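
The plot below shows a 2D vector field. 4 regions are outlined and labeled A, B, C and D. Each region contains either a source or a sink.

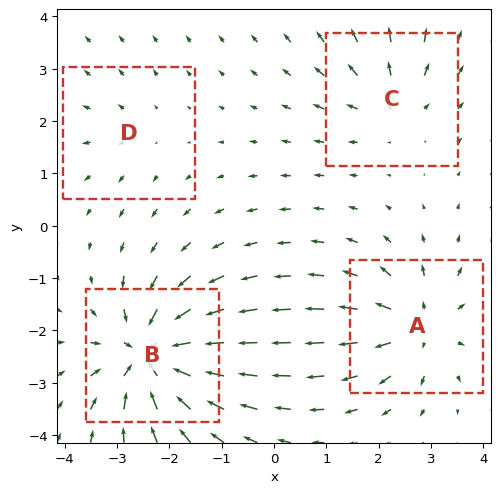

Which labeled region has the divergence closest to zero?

Divergence at each region's feature centre — A: about +5, B: about -8, C: about +4, D: about +2. Region D is closest to zero.

D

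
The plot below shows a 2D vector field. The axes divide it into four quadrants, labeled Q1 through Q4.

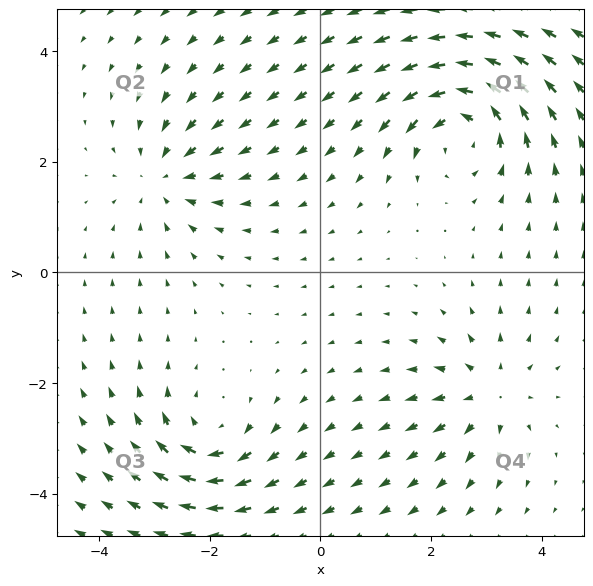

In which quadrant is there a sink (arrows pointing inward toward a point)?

The sink sits at approximately (-2.8, 1.7), which lies in quadrant Q2. The divergence there is about -3, negative as expected for a sink.

Q2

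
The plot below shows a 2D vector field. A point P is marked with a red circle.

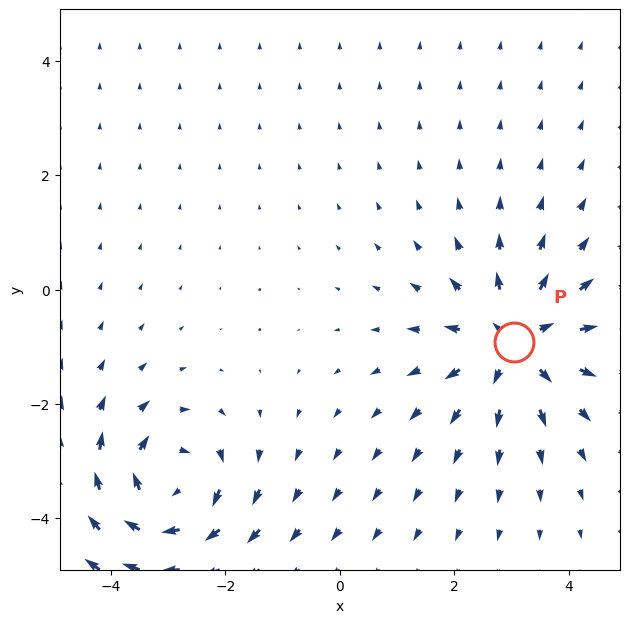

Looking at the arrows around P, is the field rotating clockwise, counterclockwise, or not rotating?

Near P at (3.1, -0.9) the arrows show no circulation. The curl there is ≈0.

not rotating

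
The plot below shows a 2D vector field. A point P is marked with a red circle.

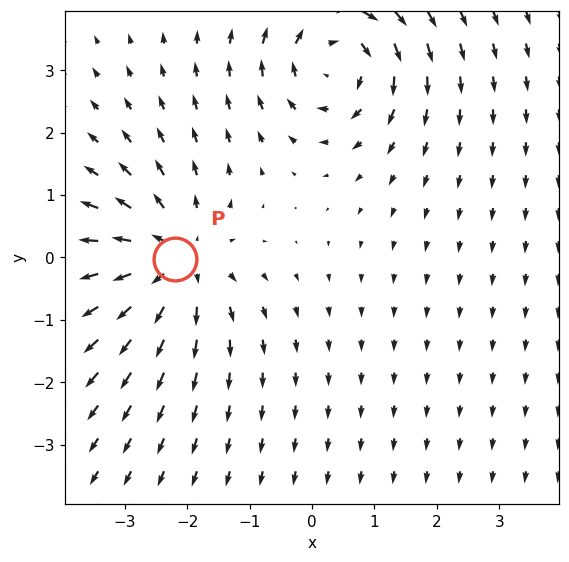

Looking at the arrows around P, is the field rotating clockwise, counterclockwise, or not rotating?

Near P at (-2.2, -0.0) the arrows show no circulation. The curl there is ≈0.

not rotating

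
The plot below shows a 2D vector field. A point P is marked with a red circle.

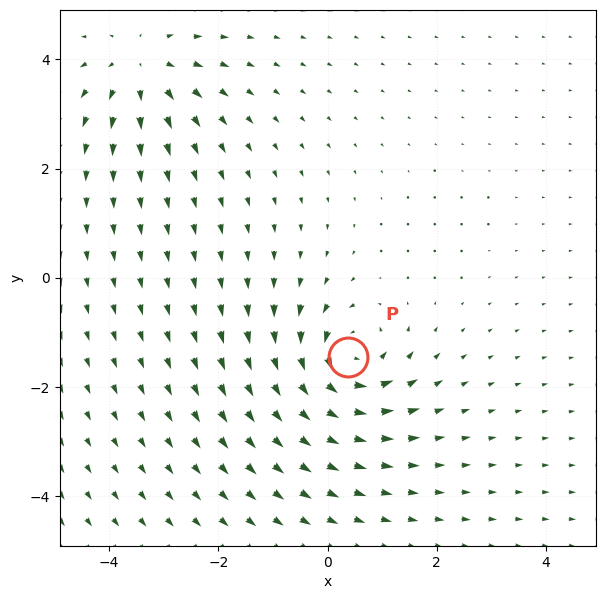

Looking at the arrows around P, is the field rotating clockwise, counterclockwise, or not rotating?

Near P at (0.4, -1.5) the arrows circulate counterclockwise. The curl (z-component) there is about +6; positive curl means counterclockwise rotation.

counterclockwise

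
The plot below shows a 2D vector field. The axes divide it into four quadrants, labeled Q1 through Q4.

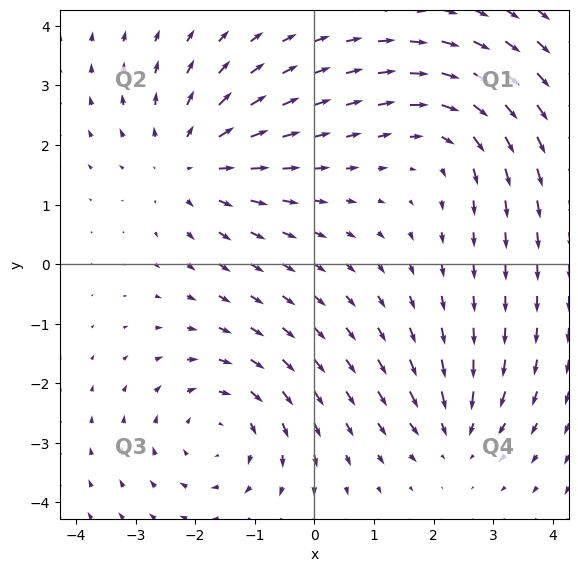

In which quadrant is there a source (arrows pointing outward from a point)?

Q2

The source sits at approximately (-2.1, 1.7), which lies in quadrant Q2. The divergence there is about +4, positive as expected for a source.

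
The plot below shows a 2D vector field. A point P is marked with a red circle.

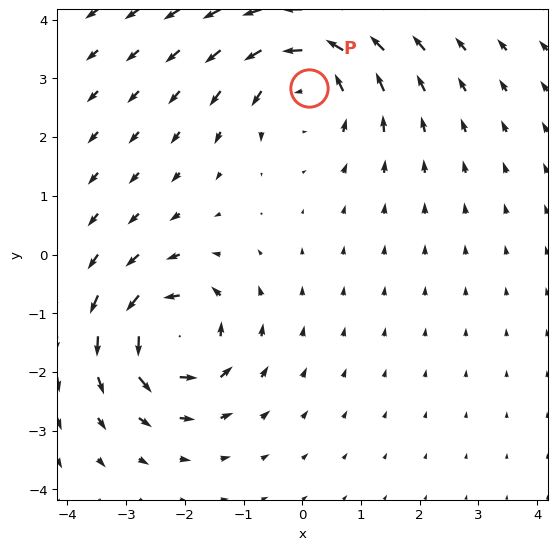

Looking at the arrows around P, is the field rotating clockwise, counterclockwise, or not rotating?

counterclockwise

Near P at (0.1, 2.8) the arrows circulate counterclockwise. The curl (z-component) there is about +3; positive curl means counterclockwise rotation.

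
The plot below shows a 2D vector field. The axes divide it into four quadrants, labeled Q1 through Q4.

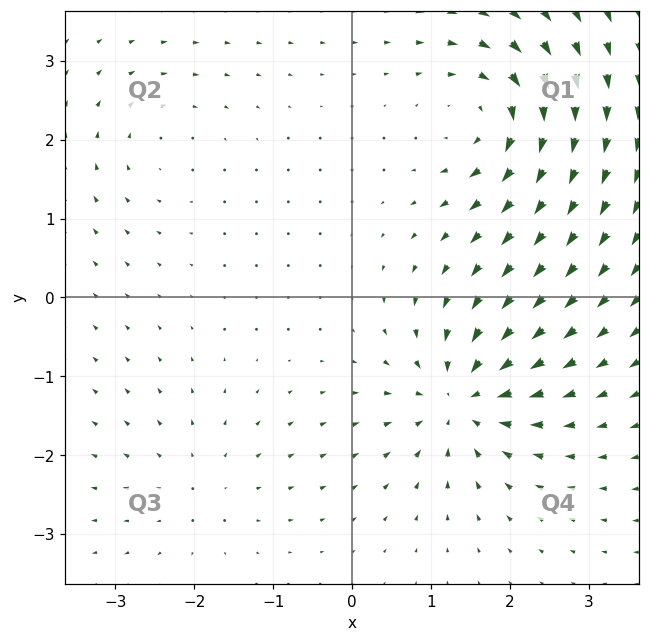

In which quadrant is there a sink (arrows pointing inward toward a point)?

Q4

The sink sits at approximately (1.4, -1.3), which lies in quadrant Q4. The divergence there is about -7, negative as expected for a sink.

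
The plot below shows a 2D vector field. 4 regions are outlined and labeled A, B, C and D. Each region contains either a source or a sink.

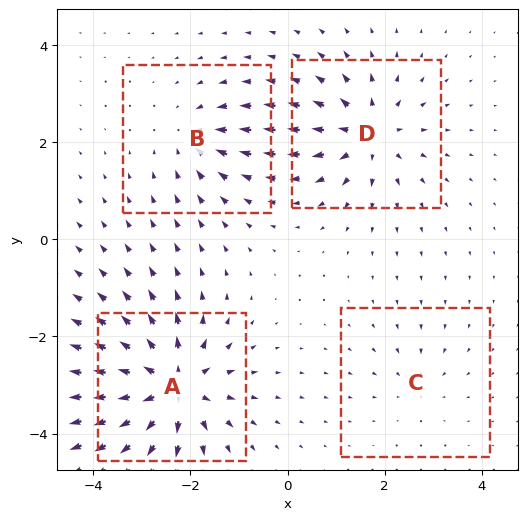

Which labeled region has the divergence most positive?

A

Divergence at each region's feature centre — A: about +8, B: about -4, C: about -2, D: about +6. Region A is most positive.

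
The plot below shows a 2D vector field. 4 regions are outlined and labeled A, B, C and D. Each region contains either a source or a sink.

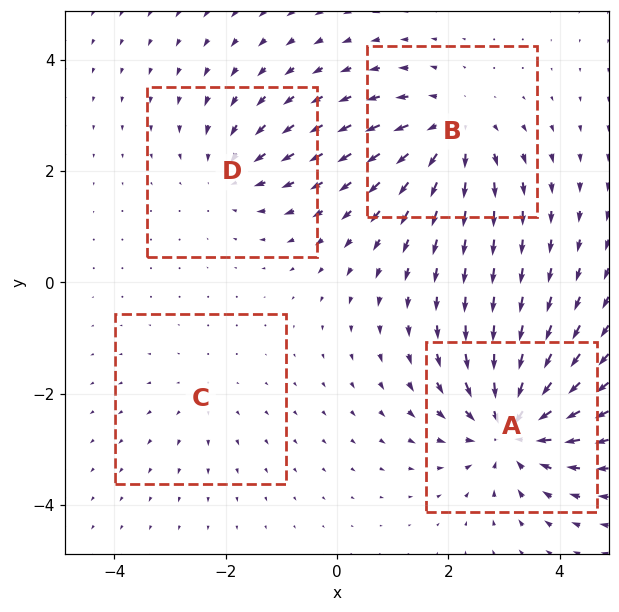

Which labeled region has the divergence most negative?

A

Divergence at each region's feature centre — A: about -7, B: about +5, C: about +2, D: about -3. Region A is most negative.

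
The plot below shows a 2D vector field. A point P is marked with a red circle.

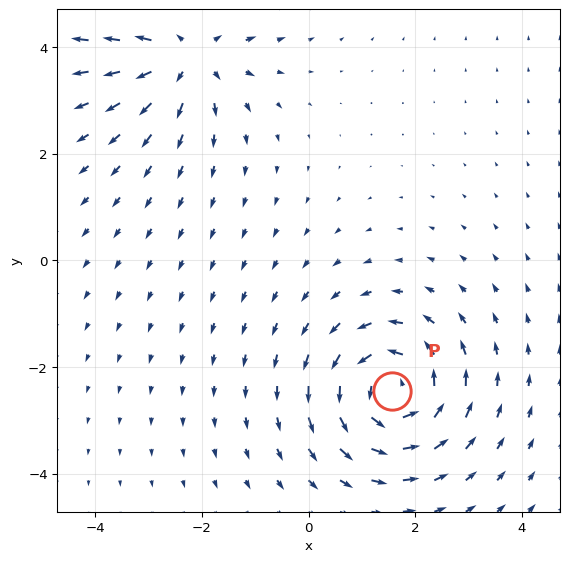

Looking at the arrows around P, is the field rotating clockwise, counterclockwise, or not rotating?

counterclockwise

Near P at (1.6, -2.5) the arrows circulate counterclockwise. The curl (z-component) there is about +5; positive curl means counterclockwise rotation.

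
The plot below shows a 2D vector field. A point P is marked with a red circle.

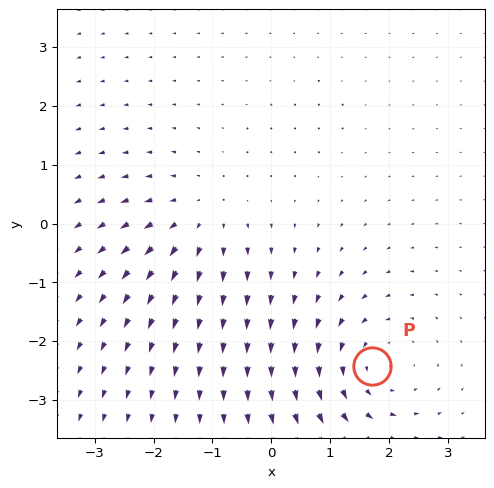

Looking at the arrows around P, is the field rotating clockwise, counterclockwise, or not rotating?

Near P at (1.7, -2.4) the arrows circulate counterclockwise. The curl (z-component) there is about +3; positive curl means counterclockwise rotation.

counterclockwise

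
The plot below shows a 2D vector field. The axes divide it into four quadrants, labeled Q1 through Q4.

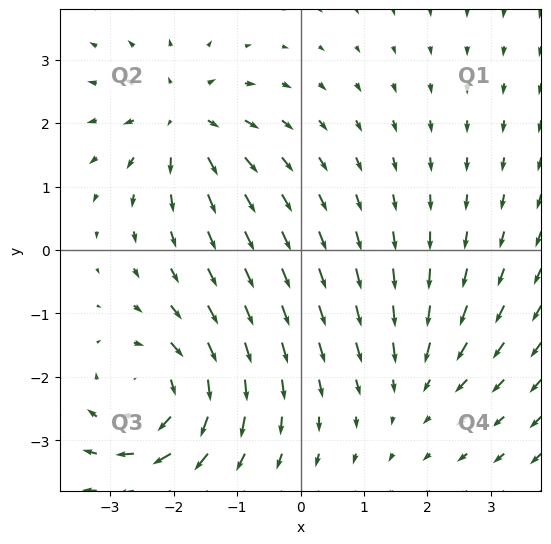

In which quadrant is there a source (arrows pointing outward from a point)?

Q2

The source sits at approximately (-1.8, 2.1), which lies in quadrant Q2. The divergence there is about +5, positive as expected for a source.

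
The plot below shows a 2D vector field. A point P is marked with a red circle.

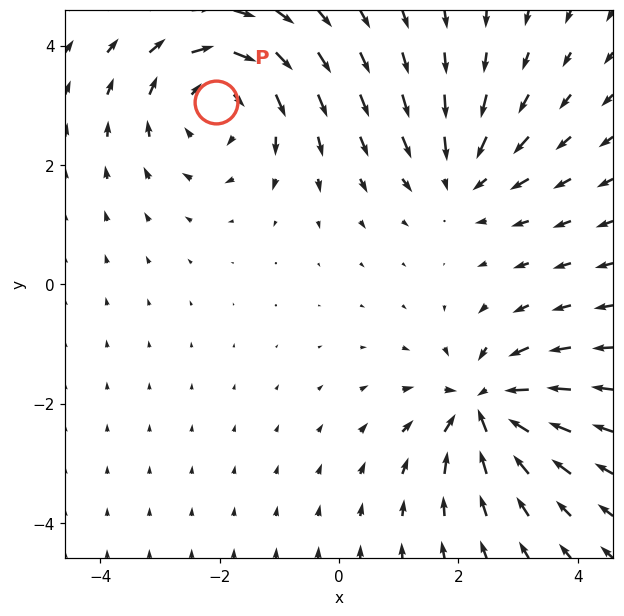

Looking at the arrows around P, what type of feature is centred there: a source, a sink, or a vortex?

At P (-2.1, 3.1) the arrows circulate clockwise. Divergence ≈0, curl about -4 — near-zero divergence with nonzero curl is a vortex.

vortex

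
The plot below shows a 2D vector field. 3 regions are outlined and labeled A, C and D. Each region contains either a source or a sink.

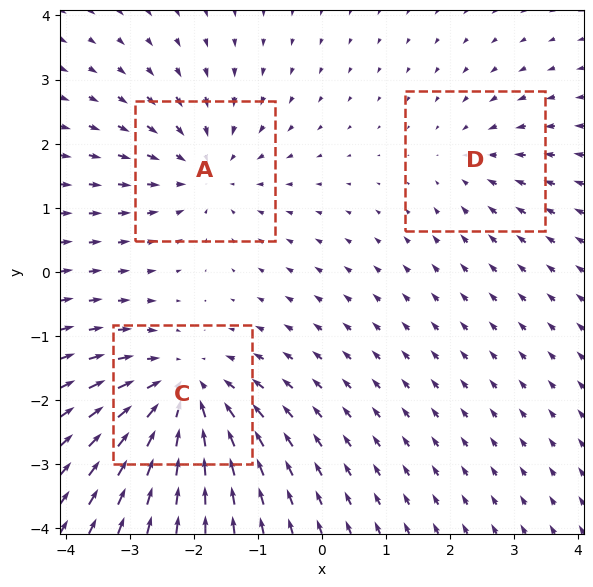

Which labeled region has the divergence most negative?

Divergence at each region's feature centre — A: about -3, C: about -4, D: about -2. Region C is most negative.

C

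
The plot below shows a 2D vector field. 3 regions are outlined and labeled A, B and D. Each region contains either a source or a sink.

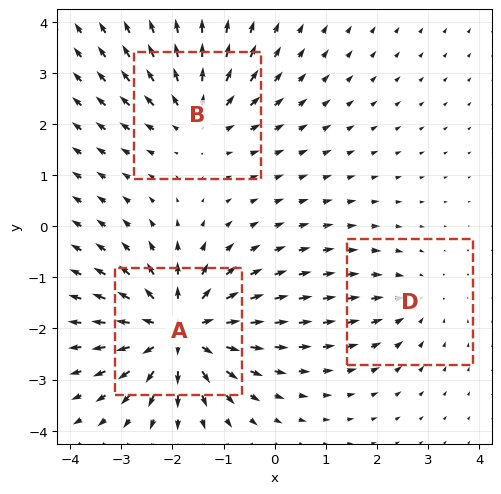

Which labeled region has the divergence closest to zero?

Divergence at each region's feature centre — A: about +5, B: about +3, D: about -2. Region D is closest to zero.

D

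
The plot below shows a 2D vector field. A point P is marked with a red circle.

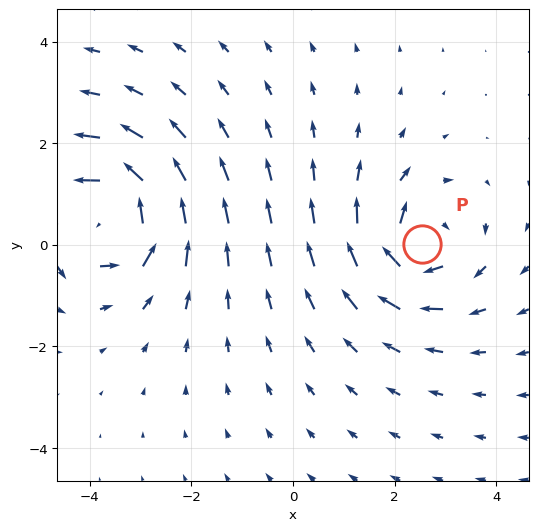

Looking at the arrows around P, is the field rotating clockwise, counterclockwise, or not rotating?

Near P at (2.5, 0.0) the arrows circulate clockwise. The curl (z-component) there is about -5; negative curl means clockwise rotation.

clockwise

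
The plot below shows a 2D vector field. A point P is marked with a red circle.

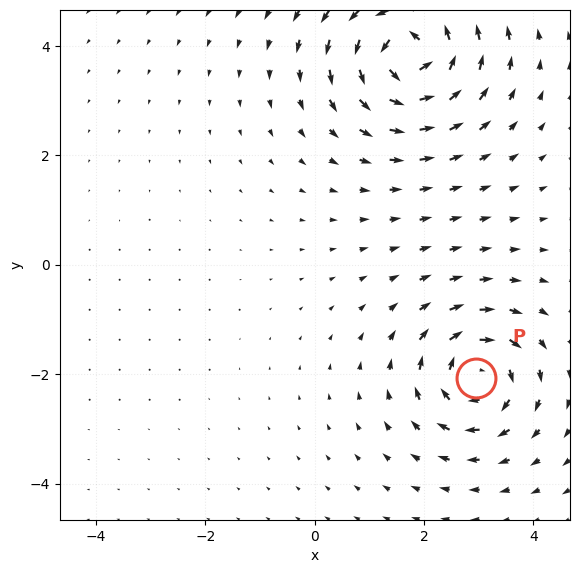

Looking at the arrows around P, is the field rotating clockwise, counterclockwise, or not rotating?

Near P at (3.0, -2.1) the arrows circulate clockwise. The curl (z-component) there is about -4; negative curl means clockwise rotation.

clockwise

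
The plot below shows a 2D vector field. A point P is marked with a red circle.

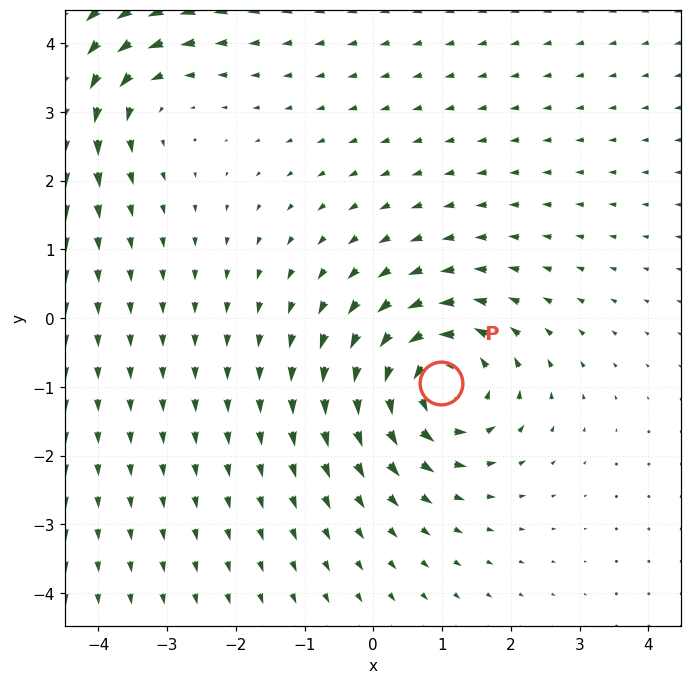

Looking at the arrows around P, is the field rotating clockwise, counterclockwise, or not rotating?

Near P at (1.0, -0.9) the arrows circulate counterclockwise. The curl (z-component) there is about +6; positive curl means counterclockwise rotation.

counterclockwise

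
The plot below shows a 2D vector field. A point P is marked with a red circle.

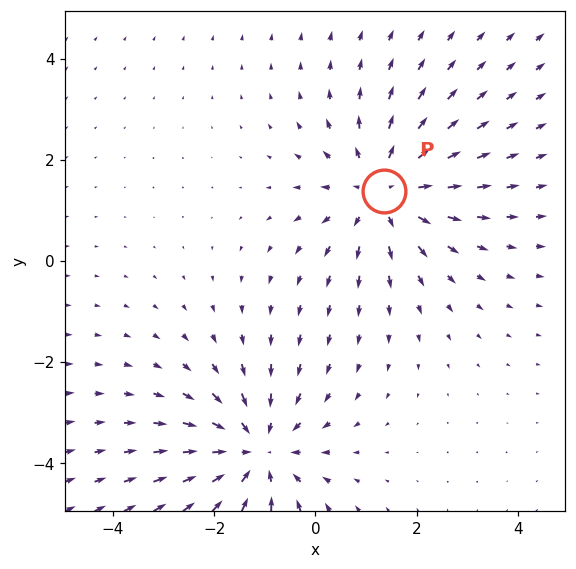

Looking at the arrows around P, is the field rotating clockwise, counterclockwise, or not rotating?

Near P at (1.4, 1.4) the arrows show no circulation. The curl there is ≈0.

not rotating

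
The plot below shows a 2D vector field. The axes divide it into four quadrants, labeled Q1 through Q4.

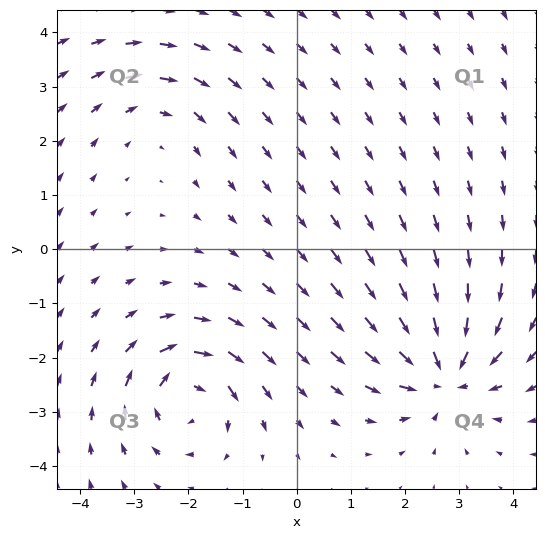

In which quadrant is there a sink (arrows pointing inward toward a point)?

Q4

The sink sits at approximately (2.7, -2.3), which lies in quadrant Q4. The divergence there is about -6, negative as expected for a sink.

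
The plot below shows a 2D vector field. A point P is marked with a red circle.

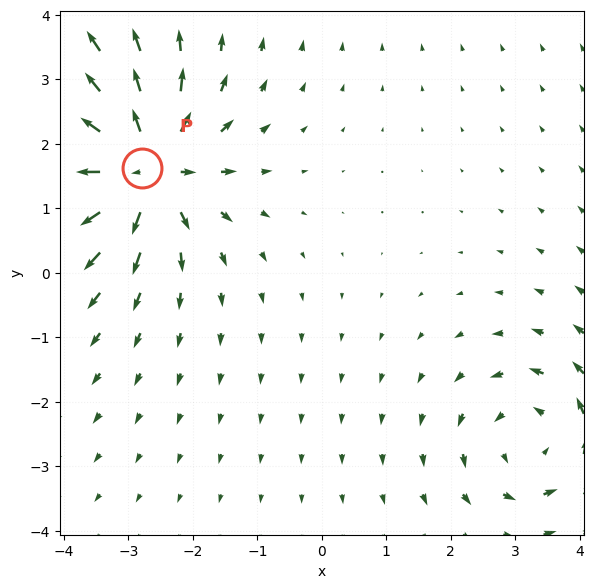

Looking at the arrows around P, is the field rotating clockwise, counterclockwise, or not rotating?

Near P at (-2.8, 1.6) the arrows show no circulation. The curl there is ≈0.

not rotating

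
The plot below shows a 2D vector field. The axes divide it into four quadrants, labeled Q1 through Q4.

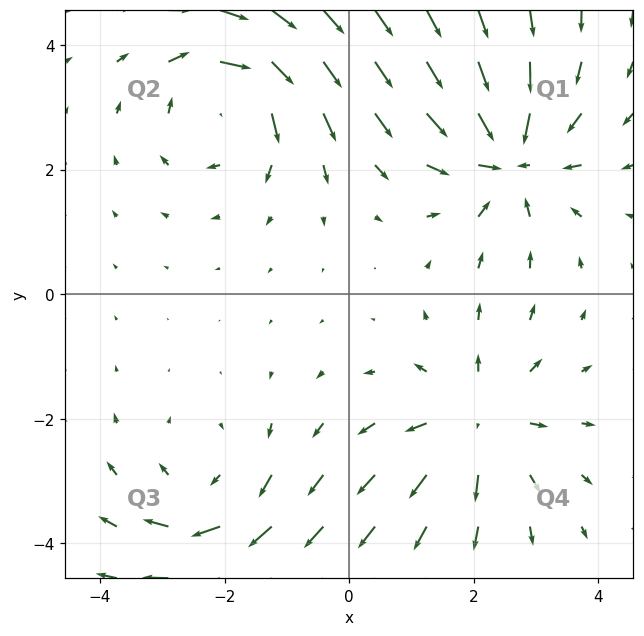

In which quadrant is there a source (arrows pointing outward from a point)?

Q4

The source sits at approximately (2.1, -2.1), which lies in quadrant Q4. The divergence there is about +4, positive as expected for a source.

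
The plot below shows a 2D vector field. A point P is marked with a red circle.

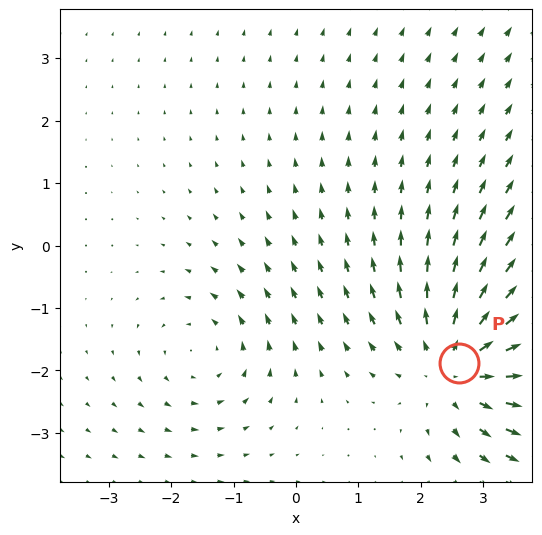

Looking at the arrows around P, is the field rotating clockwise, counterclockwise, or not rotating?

not rotating

Near P at (2.6, -1.9) the arrows show no circulation. The curl there is ≈0.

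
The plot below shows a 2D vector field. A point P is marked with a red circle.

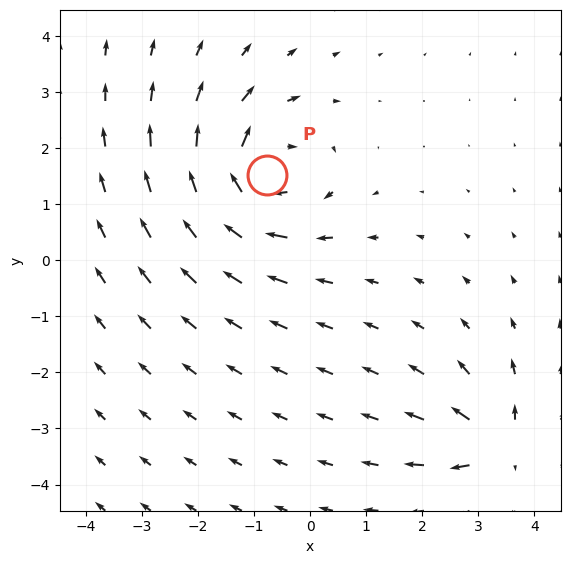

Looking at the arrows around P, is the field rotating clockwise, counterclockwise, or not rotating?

clockwise

Near P at (-0.8, 1.5) the arrows circulate clockwise. The curl (z-component) there is about -5; negative curl means clockwise rotation.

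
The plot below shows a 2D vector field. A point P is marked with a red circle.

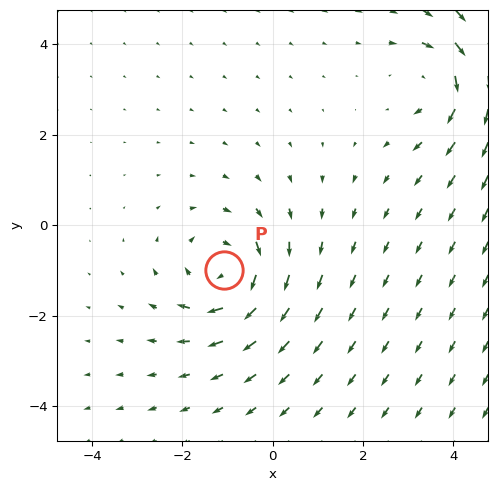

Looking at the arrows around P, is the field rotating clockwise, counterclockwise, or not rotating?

clockwise

Near P at (-1.1, -1.0) the arrows circulate clockwise. The curl (z-component) there is about -5; negative curl means clockwise rotation.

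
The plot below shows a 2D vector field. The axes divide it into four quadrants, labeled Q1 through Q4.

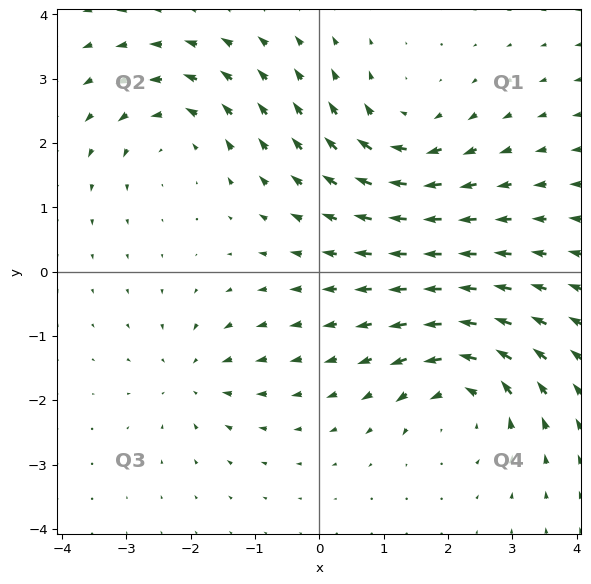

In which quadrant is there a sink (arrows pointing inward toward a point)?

The sink sits at approximately (-1.9, -1.6), which lies in quadrant Q3. The divergence there is about -4, negative as expected for a sink.

Q3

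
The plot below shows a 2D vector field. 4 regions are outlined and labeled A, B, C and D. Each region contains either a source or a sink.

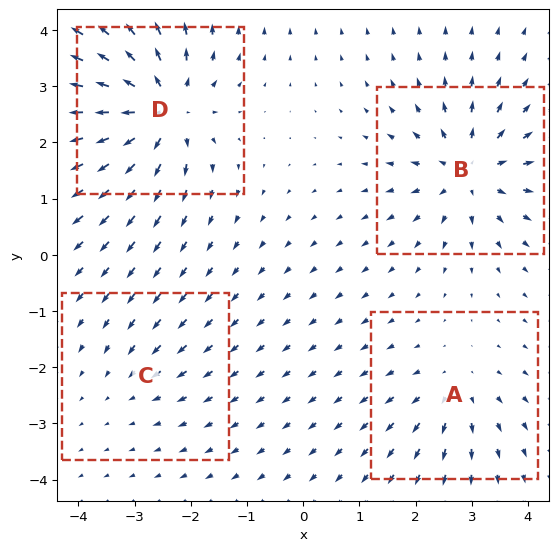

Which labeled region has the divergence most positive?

D

Divergence at each region's feature centre — A: about +4, B: about +6, C: about -2, D: about +8. Region D is most positive.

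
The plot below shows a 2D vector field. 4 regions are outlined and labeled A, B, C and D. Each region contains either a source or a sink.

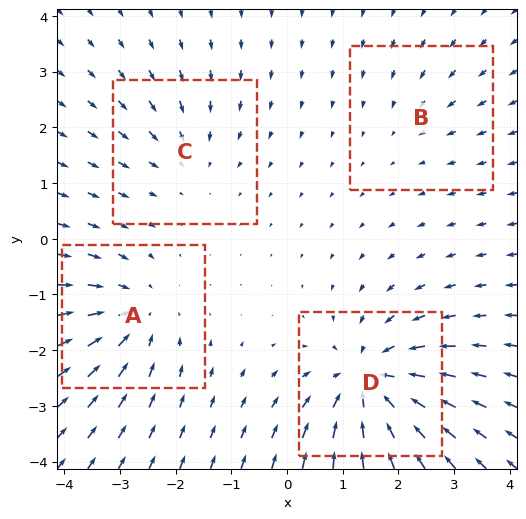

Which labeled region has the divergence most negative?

Divergence at each region's feature centre — A: about -5, B: about -2, C: about -3, D: about -7. Region D is most negative.

D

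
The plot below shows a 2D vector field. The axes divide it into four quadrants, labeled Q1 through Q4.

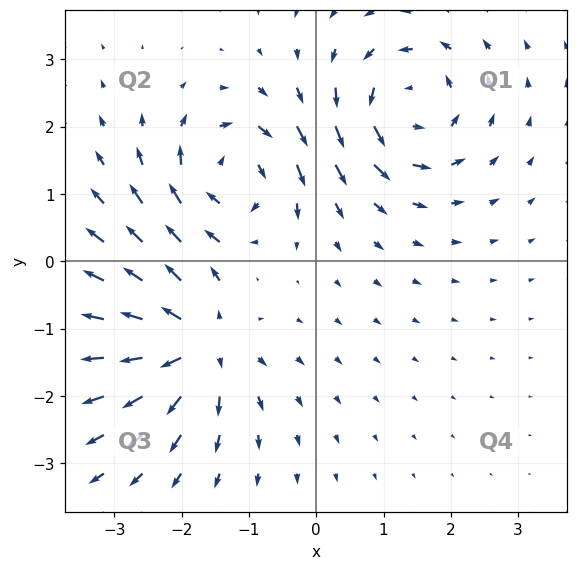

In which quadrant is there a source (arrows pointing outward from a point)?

The source sits at approximately (-1.8, -1.2), which lies in quadrant Q3. The divergence there is about +7, positive as expected for a source.

Q3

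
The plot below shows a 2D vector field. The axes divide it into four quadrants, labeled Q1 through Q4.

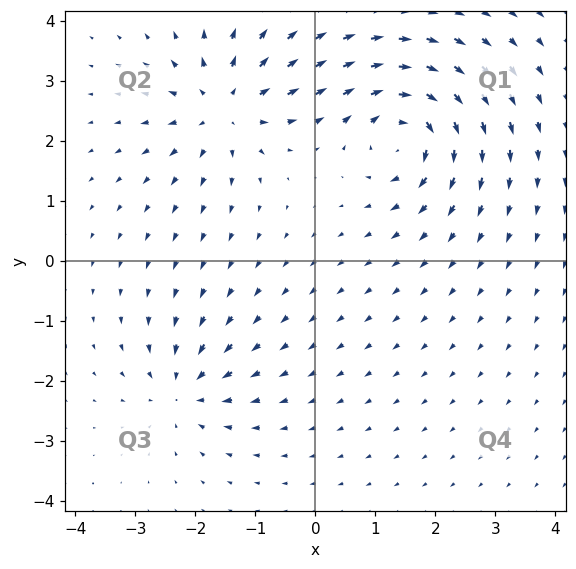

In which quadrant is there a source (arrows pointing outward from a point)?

The source sits at approximately (-1.5, 2.6), which lies in quadrant Q2. The divergence there is about +5, positive as expected for a source.

Q2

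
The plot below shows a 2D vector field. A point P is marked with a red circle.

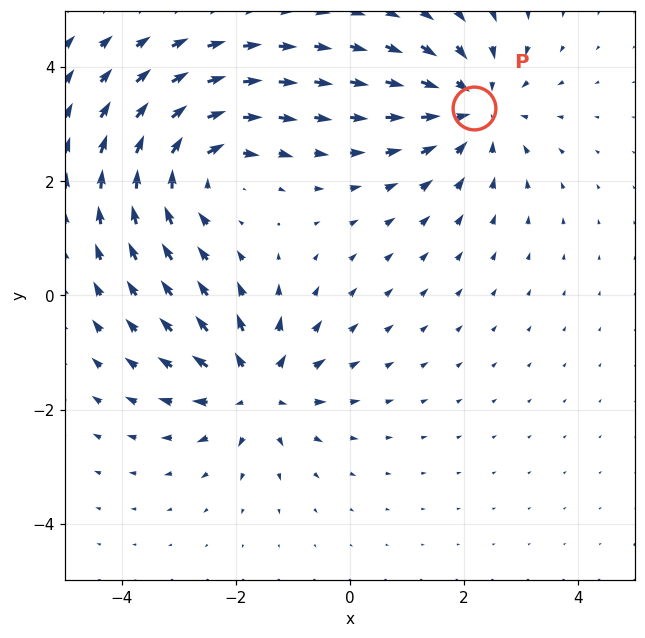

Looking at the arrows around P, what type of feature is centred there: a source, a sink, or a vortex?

At P (2.2, 3.3) the arrows converge inward. Divergence about -3, curl ≈0 — negative divergence with near-zero curl is a sink.

sink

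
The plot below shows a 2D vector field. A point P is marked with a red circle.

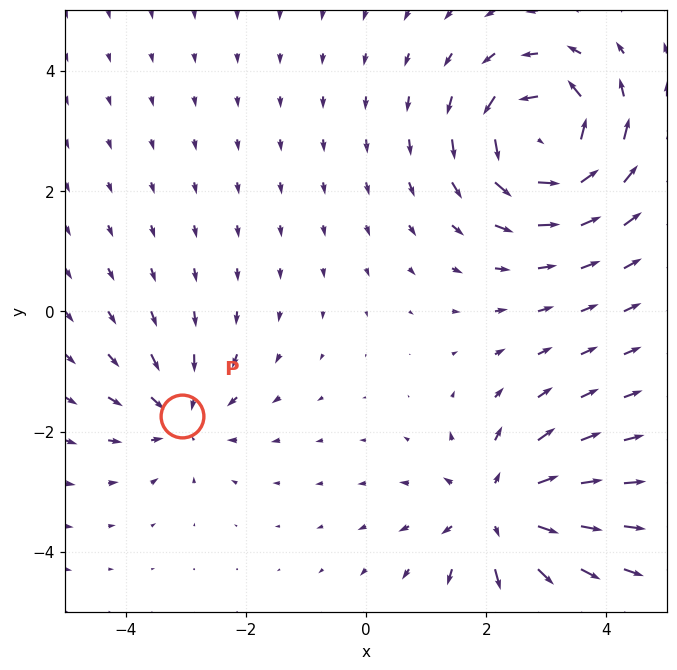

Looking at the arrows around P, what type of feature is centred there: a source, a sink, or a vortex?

At P (-3.1, -1.7) the arrows converge inward. Divergence about -3, curl ≈0 — negative divergence with near-zero curl is a sink.

sink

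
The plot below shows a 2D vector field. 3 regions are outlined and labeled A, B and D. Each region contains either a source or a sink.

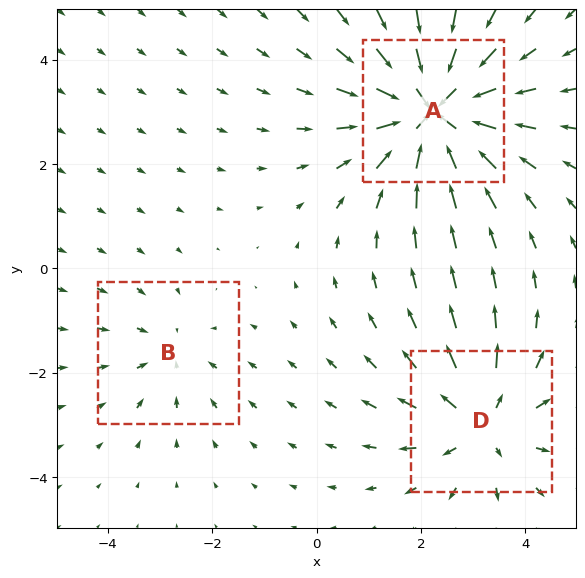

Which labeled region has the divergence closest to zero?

Divergence at each region's feature centre — A: about -5, B: about -2, D: about +3. Region B is closest to zero.

B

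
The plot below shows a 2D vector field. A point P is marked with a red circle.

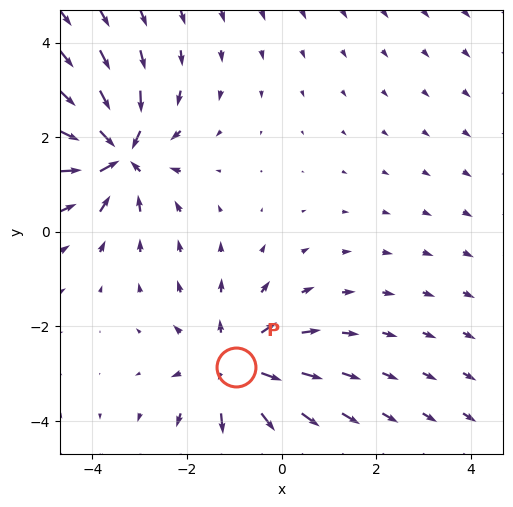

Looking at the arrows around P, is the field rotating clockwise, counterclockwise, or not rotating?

not rotating

Near P at (-1.0, -2.9) the arrows show no circulation. The curl there is ≈0.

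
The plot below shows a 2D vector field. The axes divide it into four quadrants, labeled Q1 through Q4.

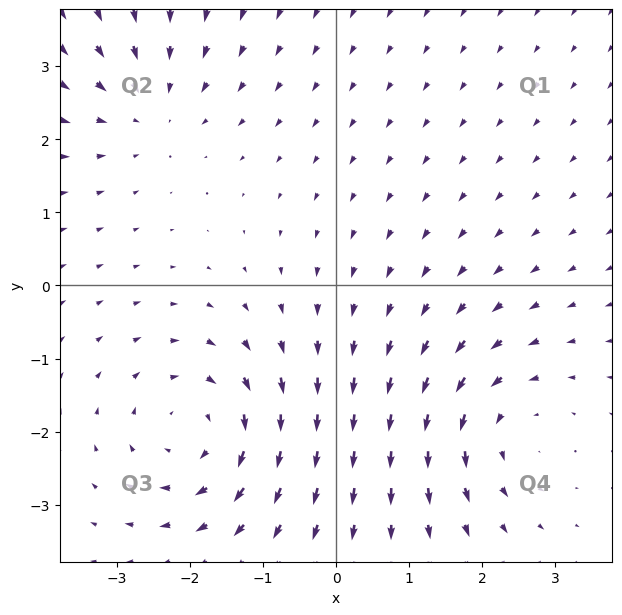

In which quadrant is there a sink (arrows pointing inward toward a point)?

The sink sits at approximately (-2.5, 2.5), which lies in quadrant Q2. The divergence there is about -3, negative as expected for a sink.

Q2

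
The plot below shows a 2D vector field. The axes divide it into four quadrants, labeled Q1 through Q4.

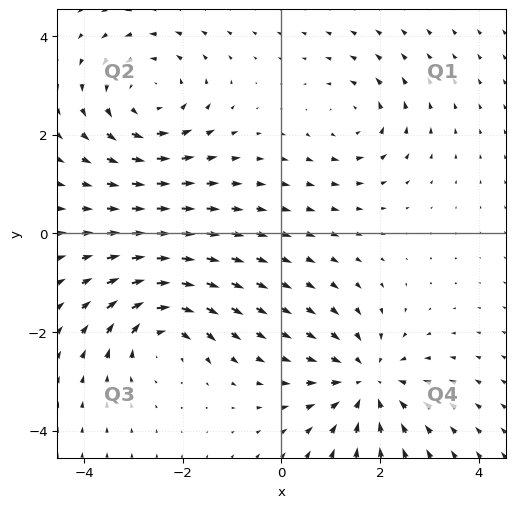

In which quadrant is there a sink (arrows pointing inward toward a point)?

The sink sits at approximately (1.7, -3.0), which lies in quadrant Q4. The divergence there is about -5, negative as expected for a sink.

Q4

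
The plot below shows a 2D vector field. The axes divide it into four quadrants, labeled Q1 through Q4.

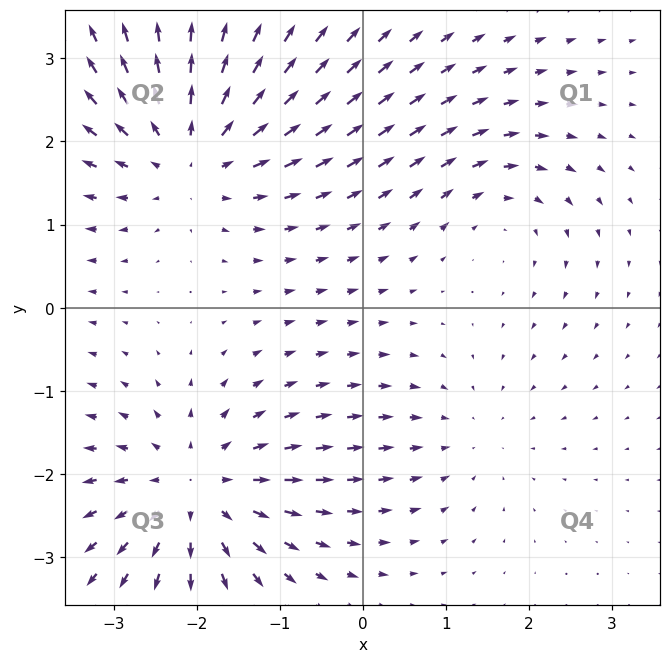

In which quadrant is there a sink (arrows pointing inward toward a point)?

Q4

The sink sits at approximately (1.2, -1.5), which lies in quadrant Q4. The divergence there is about -2, negative as expected for a sink.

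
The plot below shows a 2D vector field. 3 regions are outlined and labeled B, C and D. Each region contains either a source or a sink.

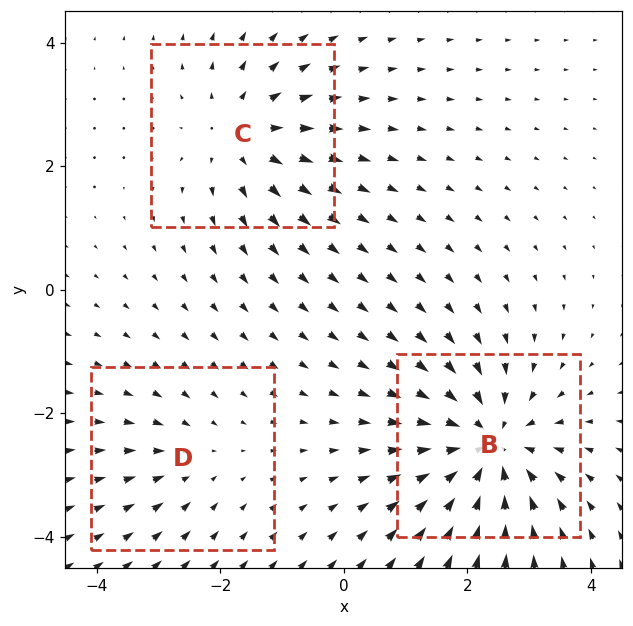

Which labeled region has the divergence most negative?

Divergence at each region's feature centre — B: about -5, C: about +3, D: about -2. Region B is most negative.

B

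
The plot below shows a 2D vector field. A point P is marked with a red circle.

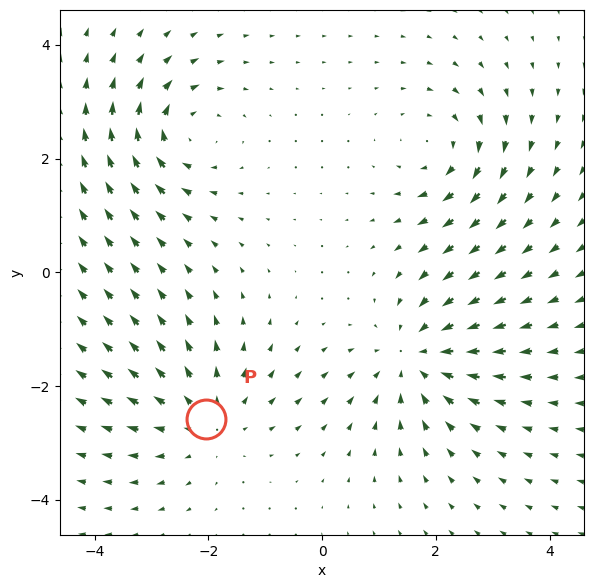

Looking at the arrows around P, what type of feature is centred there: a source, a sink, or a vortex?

source

At P (-2.0, -2.6) the arrows spread outward. Divergence about +3, curl ≈0 — positive divergence with near-zero curl is a source.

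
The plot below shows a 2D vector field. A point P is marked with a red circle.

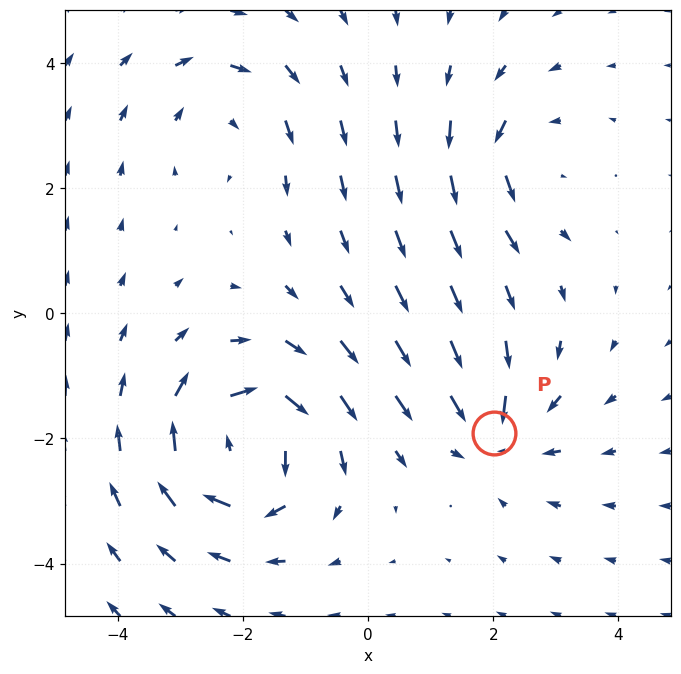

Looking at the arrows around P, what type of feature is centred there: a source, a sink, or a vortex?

sink

At P (2.0, -1.9) the arrows converge inward. Divergence about -4, curl ≈0 — negative divergence with near-zero curl is a sink.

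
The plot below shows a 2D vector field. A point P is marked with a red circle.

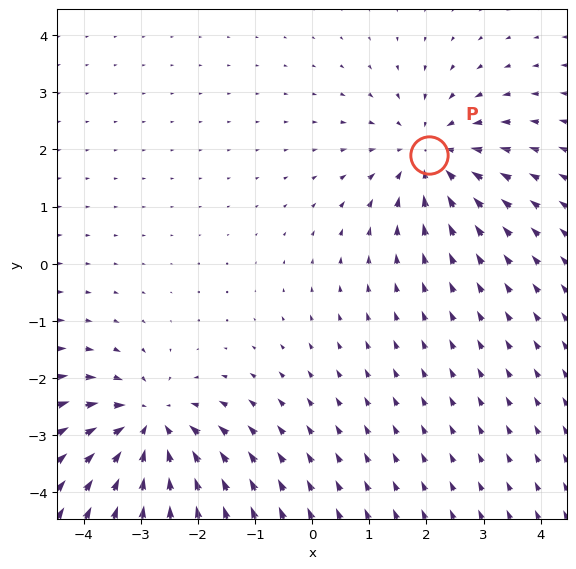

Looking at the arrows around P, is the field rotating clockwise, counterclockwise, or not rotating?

Near P at (2.0, 1.9) the arrows show no circulation. The curl there is ≈0.

not rotating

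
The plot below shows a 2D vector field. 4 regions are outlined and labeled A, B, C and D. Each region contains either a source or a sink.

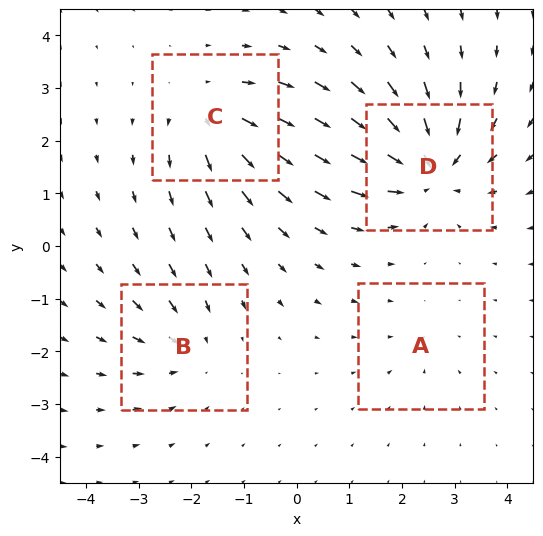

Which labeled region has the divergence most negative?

Divergence at each region's feature centre — A: about -2, B: about -4, C: about +5, D: about -7. Region D is most negative.

D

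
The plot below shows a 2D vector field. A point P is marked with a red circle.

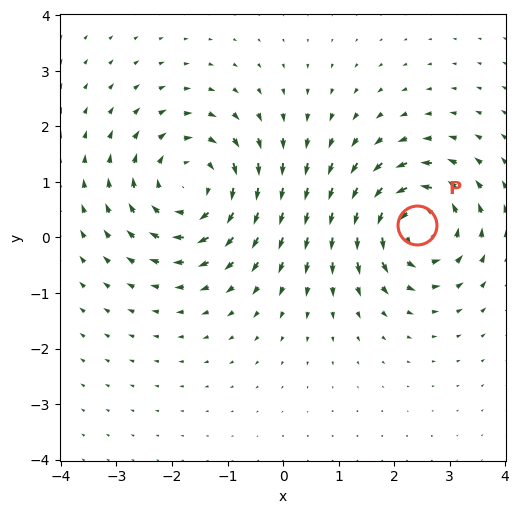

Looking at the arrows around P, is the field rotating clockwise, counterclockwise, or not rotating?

Near P at (2.4, 0.2) the arrows circulate counterclockwise. The curl (z-component) there is about +6; positive curl means counterclockwise rotation.

counterclockwise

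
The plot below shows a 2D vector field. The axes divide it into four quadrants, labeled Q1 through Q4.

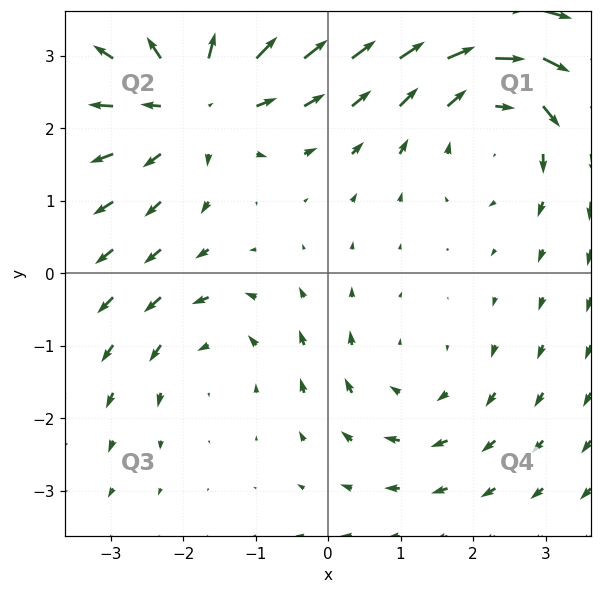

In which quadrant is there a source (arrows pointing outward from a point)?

The source sits at approximately (-1.8, 2.4), which lies in quadrant Q2. The divergence there is about +5, positive as expected for a source.

Q2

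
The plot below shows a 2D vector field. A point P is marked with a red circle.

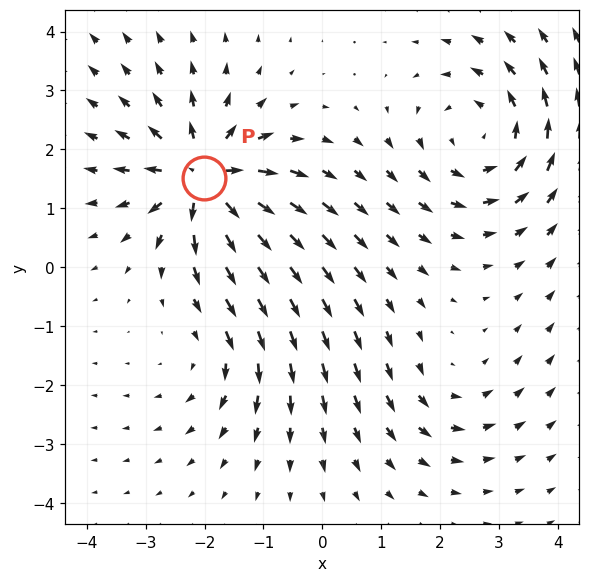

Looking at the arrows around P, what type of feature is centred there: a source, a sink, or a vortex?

source

At P (-2.0, 1.5) the arrows spread outward. Divergence about +7, curl ≈0 — positive divergence with near-zero curl is a source.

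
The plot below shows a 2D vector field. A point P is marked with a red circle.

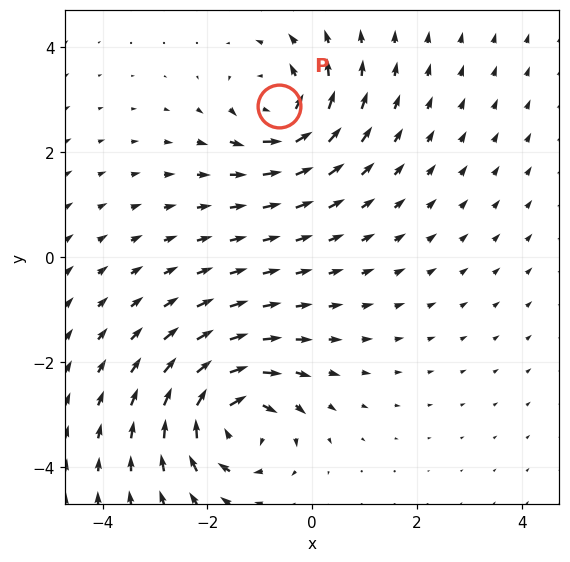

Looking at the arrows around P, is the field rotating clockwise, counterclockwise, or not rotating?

counterclockwise

Near P at (-0.6, 2.9) the arrows circulate counterclockwise. The curl (z-component) there is about +5; positive curl means counterclockwise rotation.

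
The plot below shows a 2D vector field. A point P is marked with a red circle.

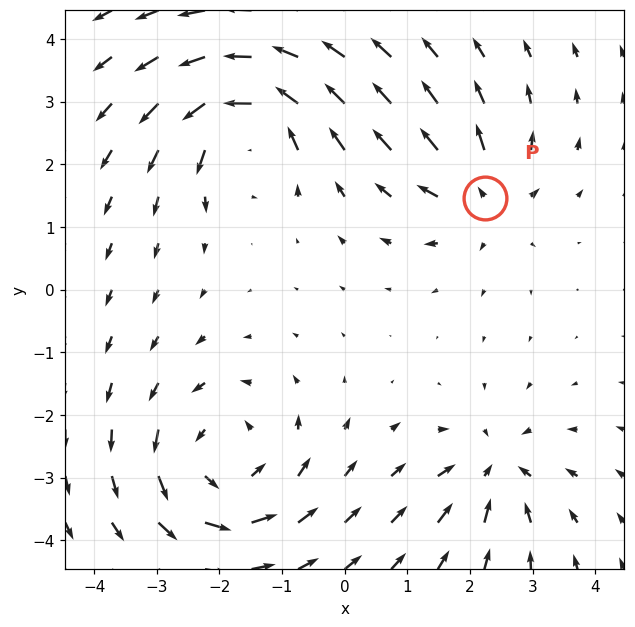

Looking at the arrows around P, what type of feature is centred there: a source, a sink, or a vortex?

At P (2.2, 1.5) the arrows spread outward. Divergence about +4, curl ≈0 — positive divergence with near-zero curl is a source.

source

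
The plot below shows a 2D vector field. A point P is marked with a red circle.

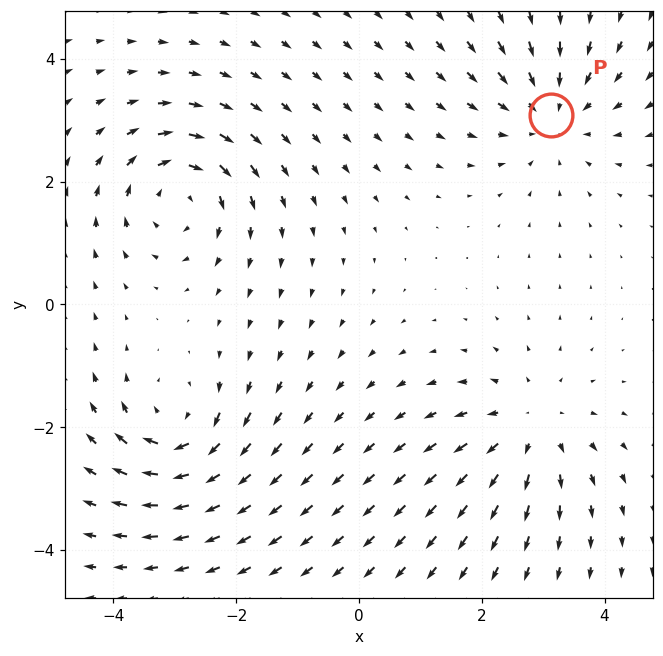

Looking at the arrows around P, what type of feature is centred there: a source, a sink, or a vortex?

At P (3.1, 3.1) the arrows converge inward. Divergence about -4, curl ≈0 — negative divergence with near-zero curl is a sink.

sink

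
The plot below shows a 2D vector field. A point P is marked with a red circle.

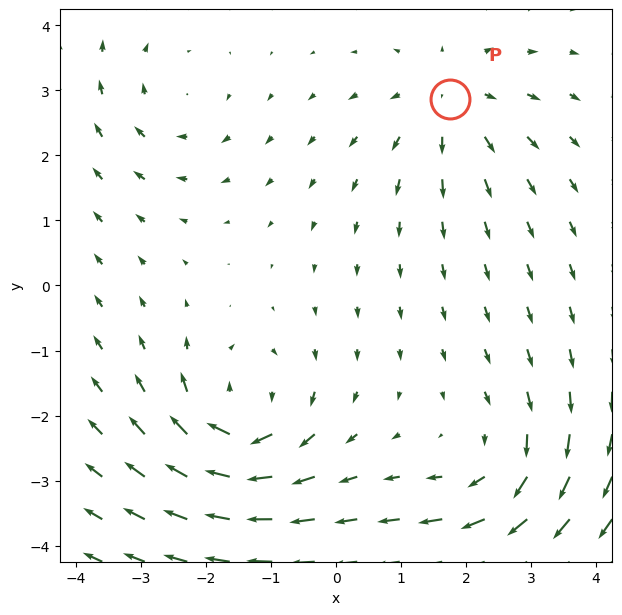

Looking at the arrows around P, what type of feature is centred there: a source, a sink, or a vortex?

At P (1.8, 2.9) the arrows spread outward. Divergence about +3, curl ≈0 — positive divergence with near-zero curl is a source.

source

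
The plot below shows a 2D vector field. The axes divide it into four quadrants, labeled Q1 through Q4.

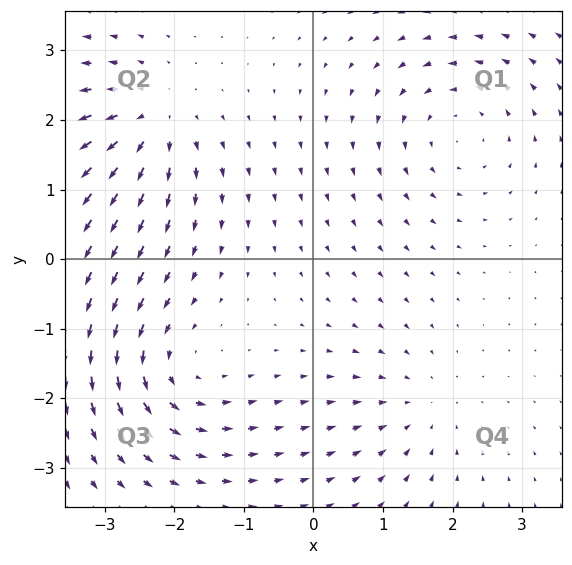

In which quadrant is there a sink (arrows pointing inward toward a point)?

Q4

The sink sits at approximately (1.5, -2.1), which lies in quadrant Q4. The divergence there is about -3, negative as expected for a sink.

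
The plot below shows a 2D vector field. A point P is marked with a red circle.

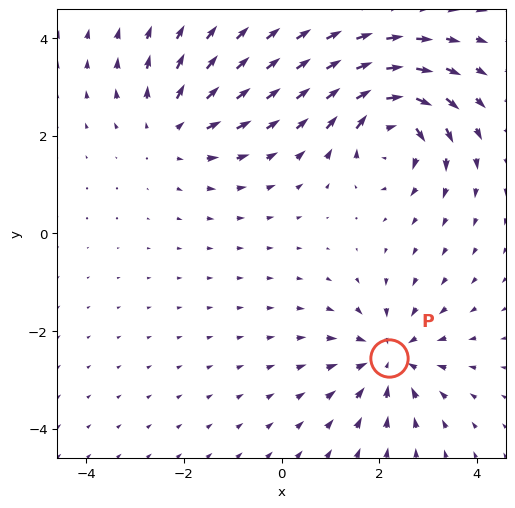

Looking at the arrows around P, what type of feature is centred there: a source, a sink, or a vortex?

sink

At P (2.2, -2.5) the arrows converge inward. Divergence about -3, curl ≈0 — negative divergence with near-zero curl is a sink.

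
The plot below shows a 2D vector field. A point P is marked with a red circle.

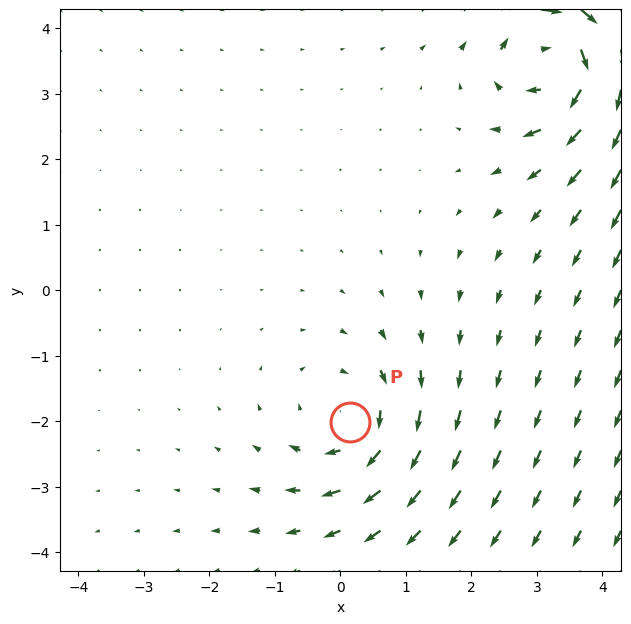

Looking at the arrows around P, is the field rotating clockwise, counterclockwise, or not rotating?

Near P at (0.1, -2.0) the arrows circulate clockwise. The curl (z-component) there is about -3; negative curl means clockwise rotation.

clockwise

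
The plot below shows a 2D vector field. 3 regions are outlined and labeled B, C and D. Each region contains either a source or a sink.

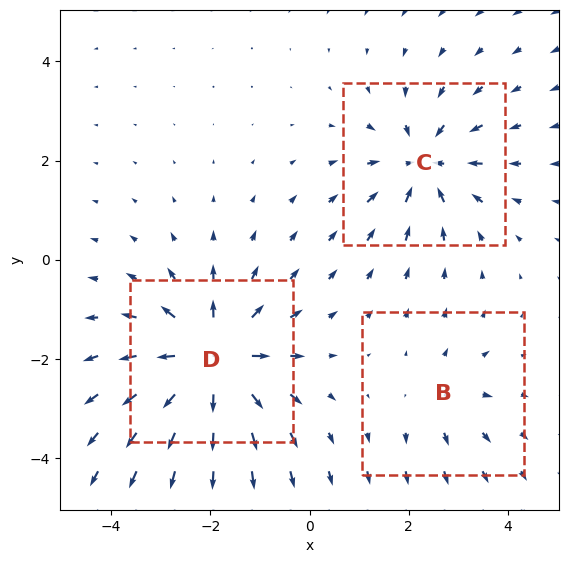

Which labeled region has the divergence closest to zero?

B

Divergence at each region's feature centre — B: about +2, C: about -4, D: about +5. Region B is closest to zero.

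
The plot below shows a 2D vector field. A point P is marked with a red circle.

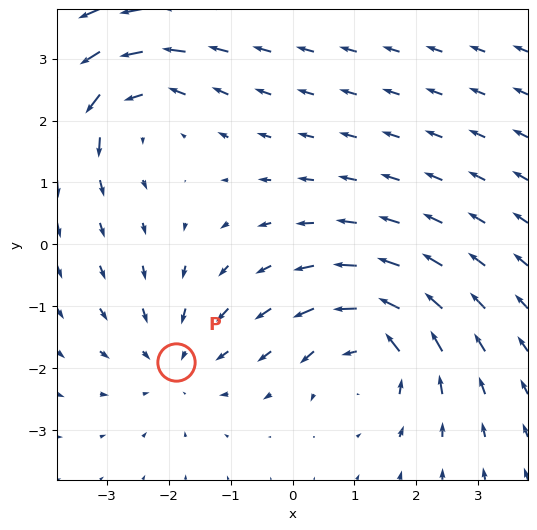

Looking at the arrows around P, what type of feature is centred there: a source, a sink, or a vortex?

At P (-1.9, -1.9) the arrows converge inward. Divergence about -3, curl ≈0 — negative divergence with near-zero curl is a sink.

sink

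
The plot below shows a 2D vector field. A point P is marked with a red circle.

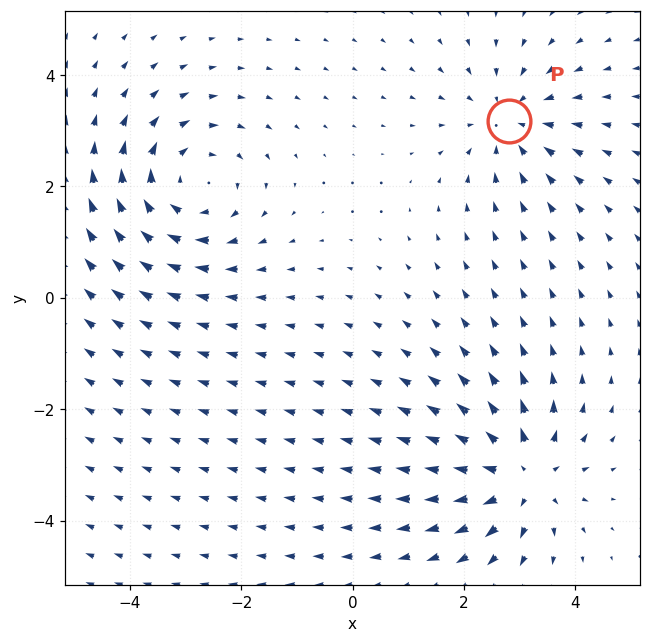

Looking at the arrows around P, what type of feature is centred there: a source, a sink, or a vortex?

At P (2.8, 3.2) the arrows converge inward. Divergence about -3, curl ≈0 — negative divergence with near-zero curl is a sink.

sink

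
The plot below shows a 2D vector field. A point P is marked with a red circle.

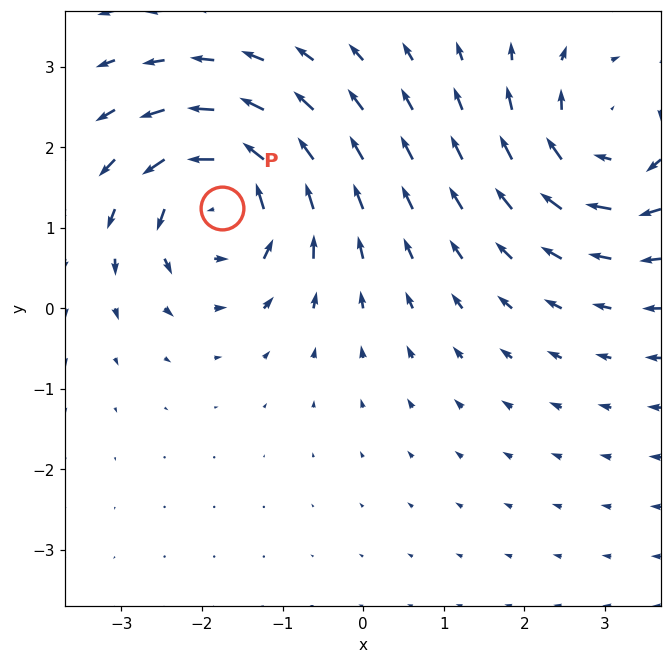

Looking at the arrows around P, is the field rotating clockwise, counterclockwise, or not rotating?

counterclockwise

Near P at (-1.8, 1.2) the arrows circulate counterclockwise. The curl (z-component) there is about +4; positive curl means counterclockwise rotation.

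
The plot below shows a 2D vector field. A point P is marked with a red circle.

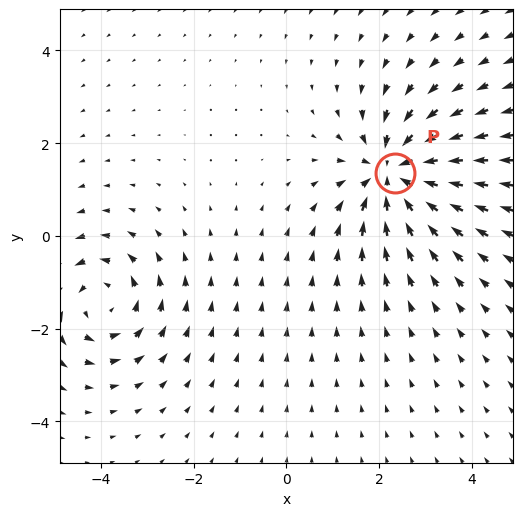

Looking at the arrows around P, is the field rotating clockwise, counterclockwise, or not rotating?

Near P at (2.3, 1.3) the arrows show no circulation. The curl there is ≈0.

not rotating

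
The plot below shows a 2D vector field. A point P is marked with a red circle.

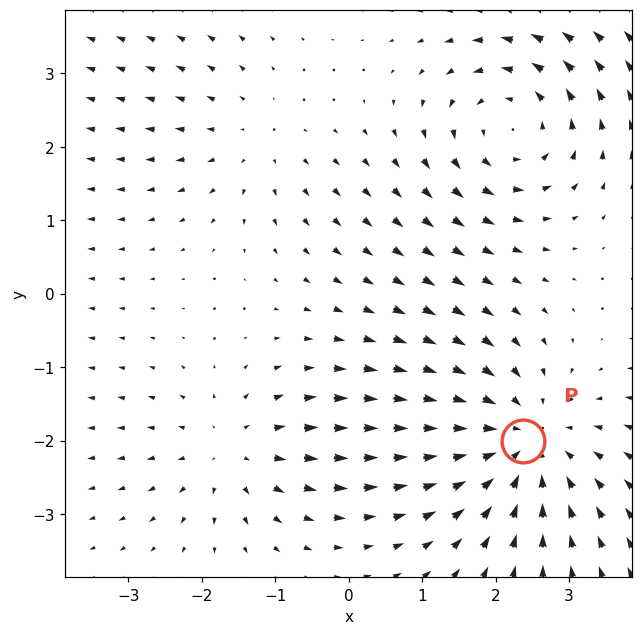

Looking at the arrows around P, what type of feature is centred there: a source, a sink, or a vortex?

At P (2.4, -2.0) the arrows converge inward. Divergence about -4, curl ≈0 — negative divergence with near-zero curl is a sink.

sink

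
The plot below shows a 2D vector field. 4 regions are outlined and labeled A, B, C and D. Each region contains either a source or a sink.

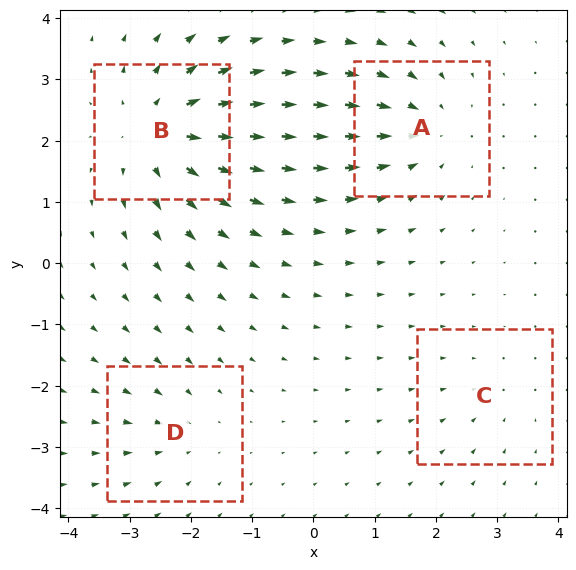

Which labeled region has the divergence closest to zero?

Divergence at each region's feature centre — A: about -5, B: about +7, C: about -2, D: about -3. Region C is closest to zero.

C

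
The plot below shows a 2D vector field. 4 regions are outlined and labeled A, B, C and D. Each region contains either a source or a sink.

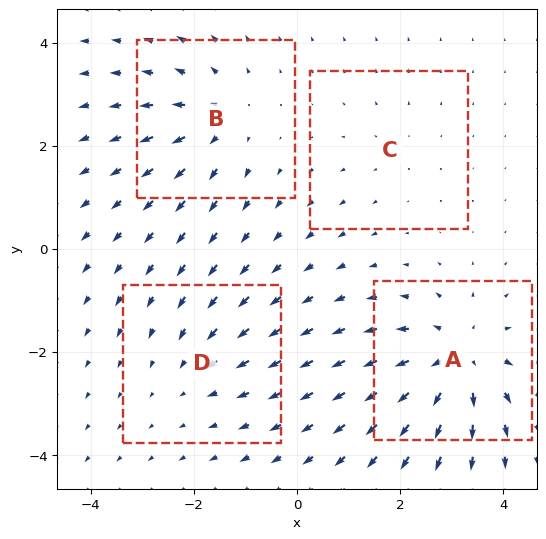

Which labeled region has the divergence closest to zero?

C

Divergence at each region's feature centre — A: about +6, B: about +4, C: about +2, D: about -3. Region C is closest to zero.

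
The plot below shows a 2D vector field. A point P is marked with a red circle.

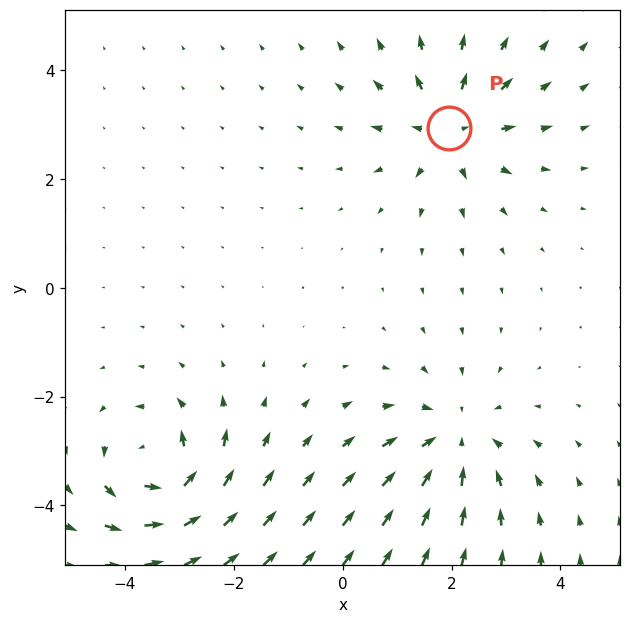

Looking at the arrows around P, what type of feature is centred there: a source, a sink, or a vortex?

At P (2.0, 2.9) the arrows spread outward. Divergence about +3, curl ≈0 — positive divergence with near-zero curl is a source.

source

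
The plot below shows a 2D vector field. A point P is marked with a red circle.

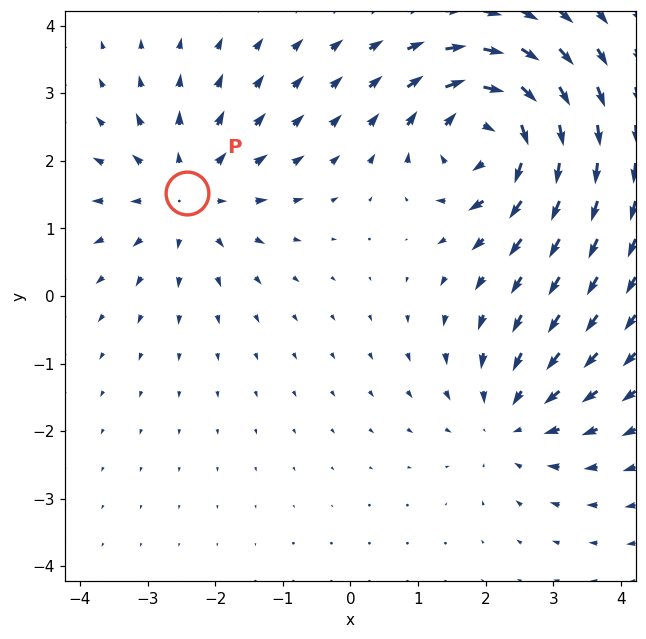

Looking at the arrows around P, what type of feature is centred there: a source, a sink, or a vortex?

source

At P (-2.4, 1.5) the arrows spread outward. Divergence about +3, curl ≈0 — positive divergence with near-zero curl is a source.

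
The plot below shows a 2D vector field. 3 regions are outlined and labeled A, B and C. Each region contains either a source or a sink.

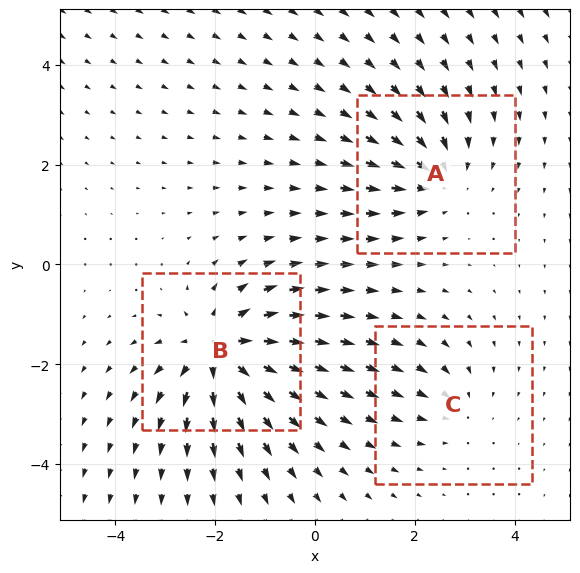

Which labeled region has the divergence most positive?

Divergence at each region's feature centre — A: about -4, B: about +6, C: about -2. Region B is most positive.

B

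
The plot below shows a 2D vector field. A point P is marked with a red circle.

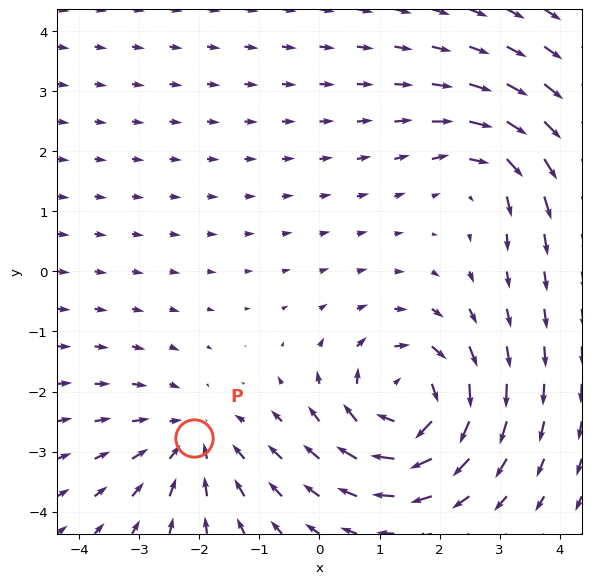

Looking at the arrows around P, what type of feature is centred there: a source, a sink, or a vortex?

sink

At P (-2.1, -2.8) the arrows converge inward. Divergence about -3, curl ≈0 — negative divergence with near-zero curl is a sink.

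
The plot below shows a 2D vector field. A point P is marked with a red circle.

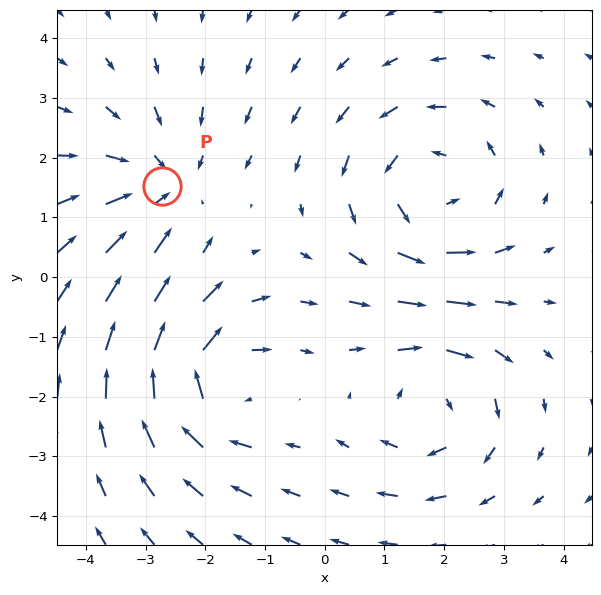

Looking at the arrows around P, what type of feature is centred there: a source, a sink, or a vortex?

sink

At P (-2.7, 1.5) the arrows converge inward. Divergence about -3, curl ≈0 — negative divergence with near-zero curl is a sink.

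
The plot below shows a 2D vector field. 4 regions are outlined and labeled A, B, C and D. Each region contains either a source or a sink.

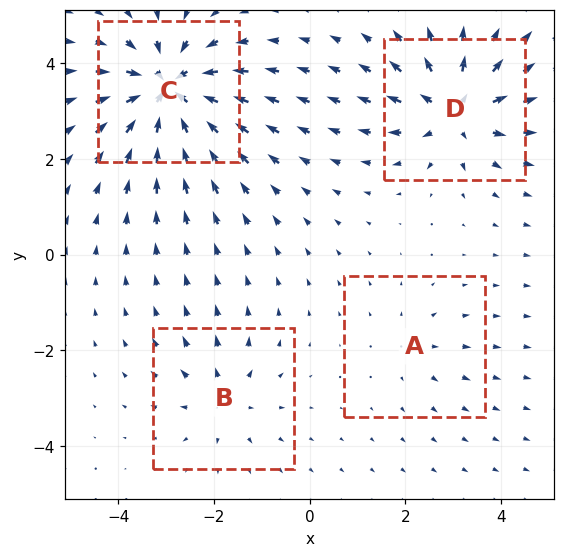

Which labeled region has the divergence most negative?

C

Divergence at each region's feature centre — A: about +2, B: about +3, C: about -8, D: about +6. Region C is most negative.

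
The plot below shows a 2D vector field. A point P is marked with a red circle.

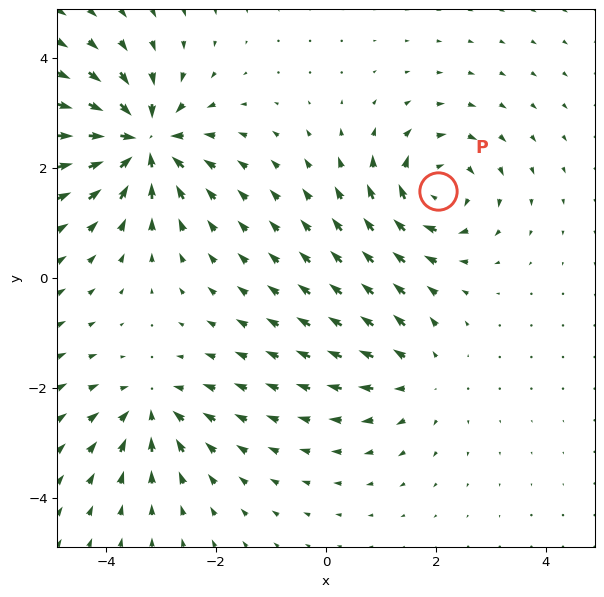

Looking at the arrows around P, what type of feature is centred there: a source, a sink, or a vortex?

vortex

At P (2.0, 1.6) the arrows circulate clockwise. Divergence ≈0, curl about -5 — near-zero divergence with nonzero curl is a vortex.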